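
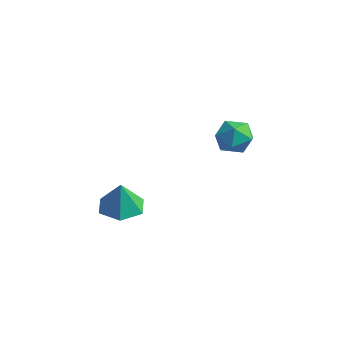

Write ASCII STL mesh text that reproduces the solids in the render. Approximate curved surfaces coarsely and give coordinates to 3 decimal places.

solid 
facet normal -0.450 0.550 0.703
outer loop
vertex -0.842 1.923 -1.454
vertex -0.752 1.285 -0.897
vertex -0.143 1.876 -0.97
endloop
endfacet
facet normal -0.100 0.966 0.239
outer loop
vertex -0.842 1.923 -1.454
vertex -0.143 1.876 -0.97
vertex -0.078 2.086 -1.793
endloop
endfacet
facet normal -0.361 0.836 -0.412
outer loop
vertex -0.842 1.923 -1.454
vertex -0.078 2.086 -1.793
vertex -0.647 1.626 -2.228
endloop
endfacet
facet normal -0.872 0.342 -0.351
outer loop
vertex -0.842 1.923 -1.454
vertex -0.647 1.626 -2.228
vertex -1.064 1.131 -1.675
endloop
endfacet
facet normal -0.926 0.165 0.339
outer loop
vertex -0.842 1.923 -1.454
vertex -1.064 1.131 -1.675
vertex -0.752 1.285 -0.897
endloop
endfacet
facet normal 0.587 0.772 0.243
outer loop
vertex -0.078 2.086 -1.793
vertex -0.143 1.876 -0.97
vertex 0.484 1.549 -1.445
endloop
endfacet
facet normal 0.022 0.100 0.995
outer loop
vertex -0.143 1.876 -0.97
vertex -0.752 1.285 -0.897
vertex 0.067 1.054 -0.892
endloop
endfacet
facet normal -0.750 -0.523 0.404
outer loop
vertex -0.752 1.285 -0.897
vertex -1.064 1.131 -1.675
vertex -0.502 0.594 -1.327
endloop
endfacet
facet normal -0.662 -0.237 -0.711
outer loop
vertex -1.064 1.131 -1.675
vertex -0.647 1.626 -2.228
vertex -0.437 0.804 -2.15
endloop
endfacet
facet normal 0.164 0.563 -0.810
outer loop
vertex -0.647 1.626 -2.228
vertex -0.078 2.086 -1.793
vertex 0.172 1.395 -2.223
endloop
endfacet
facet normal 0.872 -0.342 0.351
outer loop
vertex 0.262 0.757 -1.666
vertex 0.484 1.549 -1.445
vertex 0.067 1.054 -0.892
endloop
endfacet
facet normal 0.361 -0.836 0.412
outer loop
vertex 0.262 0.757 -1.666
vertex 0.067 1.054 -0.892
vertex -0.502 0.594 -1.327
endloop
endfacet
facet normal 0.100 -0.966 -0.239
outer loop
vertex 0.262 0.757 -1.666
vertex -0.502 0.594 -1.327
vertex -0.437 0.804 -2.15
endloop
endfacet
facet normal 0.450 -0.550 -0.703
outer loop
vertex 0.262 0.757 -1.666
vertex -0.437 0.804 -2.15
vertex 0.172 1.395 -2.223
endloop
endfacet
facet normal 0.926 -0.165 -0.339
outer loop
vertex 0.262 0.757 -1.666
vertex 0.172 1.395 -2.223
vertex 0.484 1.549 -1.445
endloop
endfacet
facet normal 0.662 0.237 0.711
outer loop
vertex 0.067 1.054 -0.892
vertex 0.484 1.549 -1.445
vertex -0.143 1.876 -0.97
endloop
endfacet
facet normal -0.164 -0.563 0.810
outer loop
vertex -0.502 0.594 -1.327
vertex 0.067 1.054 -0.892
vertex -0.752 1.285 -0.897
endloop
endfacet
facet normal -0.587 -0.772 -0.243
outer loop
vertex -0.437 0.804 -2.15
vertex -0.502 0.594 -1.327
vertex -1.064 1.131 -1.675
endloop
endfacet
facet normal -0.022 -0.100 -0.995
outer loop
vertex 0.172 1.395 -2.223
vertex -0.437 0.804 -2.15
vertex -0.647 1.626 -2.228
endloop
endfacet
facet normal 0.750 0.523 -0.404
outer loop
vertex 0.484 1.549 -1.445
vertex 0.172 1.395 -2.223
vertex -0.078 2.086 -1.793
endloop
endfacet
facet normal -0.168 0.136 -0.976
outer loop
vertex -0.446 -2.853 -4.161
vertex -1.293 -3.168 -4.059
vertex -1.124 -2.279 -3.964
endloop
endfacet
facet normal 0.642 0.591 0.488
outer loop
vertex -0.446 -2.853 -4.161
vertex -1.124 -2.279 -3.964
vertex -1.067 -3.352 -2.741
endloop
endfacet
facet normal -0.167 0.136 -0.977
outer loop
vertex -1.124 -2.279 -3.964
vertex -1.293 -3.168 -4.059
vertex -1.972 -2.594 -3.863
endloop
endfacet
facet normal -0.195 0.733 0.652
outer loop
vertex -1.124 -2.279 -3.964
vertex -1.972 -2.594 -3.863
vertex -1.067 -3.352 -2.741
endloop
endfacet
facet normal -0.168 0.135 -0.977
outer loop
vertex -1.972 -2.594 -3.863
vertex -1.293 -3.168 -4.059
vertex -2.141 -3.483 -3.957
endloop
endfacet
facet normal -0.751 0.074 0.656
outer loop
vertex -1.972 -2.594 -3.863
vertex -2.141 -3.483 -3.957
vertex -1.067 -3.352 -2.741
endloop
endfacet
facet normal -0.168 0.136 -0.976
outer loop
vertex -2.141 -3.483 -3.957
vertex -1.293 -3.168 -4.059
vertex -1.462 -4.057 -4.154
endloop
endfacet
facet normal -0.472 -0.729 0.496
outer loop
vertex -2.141 -3.483 -3.957
vertex -1.462 -4.057 -4.154
vertex -1.067 -3.352 -2.741
endloop
endfacet
facet normal -0.168 0.136 -0.976
outer loop
vertex -1.462 -4.057 -4.154
vertex -1.293 -3.168 -4.059
vertex -0.615 -3.742 -4.256
endloop
endfacet
facet normal 0.364 -0.870 0.333
outer loop
vertex -1.462 -4.057 -4.154
vertex -0.615 -3.742 -4.256
vertex -1.067 -3.352 -2.741
endloop
endfacet
facet normal -0.168 0.136 -0.976
outer loop
vertex -0.615 -3.742 -4.256
vertex -1.293 -3.168 -4.059
vertex -0.446 -2.853 -4.161
endloop
endfacet
facet normal 0.921 -0.210 0.329
outer loop
vertex -0.615 -3.742 -4.256
vertex -0.446 -2.853 -4.161
vertex -1.067 -3.352 -2.741
endloop
endfacet

endsolid


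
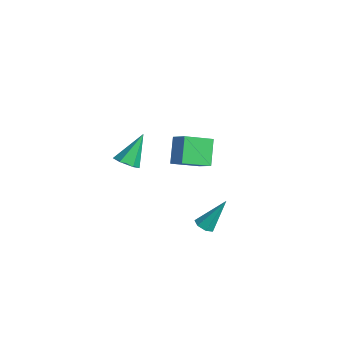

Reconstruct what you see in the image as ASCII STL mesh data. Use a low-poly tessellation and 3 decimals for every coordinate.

solid 
facet normal -0.533 0.326 0.781
outer loop
vertex 1.82 1.481 4.415
vertex 1.929 2.914 3.892
vertex 0.825 1.331 3.799
endloop
endfacet
facet normal -0.071 -0.937 0.342
outer loop
vertex 1.651 0.826 2.588
vertex 1.82 1.481 4.415
vertex 0.825 1.331 3.799
endloop
endfacet
facet normal -0.533 0.326 0.781
outer loop
vertex 0.825 1.331 3.799
vertex 1.929 2.914 3.892
vertex 0.934 2.765 3.275
endloop
endfacet
facet normal -0.843 -0.127 -0.522
outer loop
vertex 0.934 2.765 3.275
vertex 1.651 0.826 2.588
vertex 0.825 1.331 3.799
endloop
endfacet
facet normal 0.843 0.127 0.522
outer loop
vertex 1.82 1.481 4.415
vertex 2.755 2.409 2.681
vertex 1.929 2.914 3.892
endloop
endfacet
facet normal -0.072 -0.937 0.343
outer loop
vertex 2.646 0.975 3.205
vertex 1.82 1.481 4.415
vertex 1.651 0.826 2.588
endloop
endfacet
facet normal 0.843 0.127 0.523
outer loop
vertex 2.646 0.975 3.205
vertex 2.755 2.409 2.681
vertex 1.82 1.481 4.415
endloop
endfacet
facet normal 0.072 0.937 -0.342
outer loop
vertex 1.929 2.914 3.892
vertex 2.755 2.409 2.681
vertex 0.934 2.765 3.275
endloop
endfacet
facet normal -0.843 -0.127 -0.523
outer loop
vertex 1.76 2.259 2.065
vertex 1.651 0.826 2.588
vertex 0.934 2.765 3.275
endloop
endfacet
facet normal 0.071 0.937 -0.343
outer loop
vertex 0.934 2.765 3.275
vertex 2.755 2.409 2.681
vertex 1.76 2.259 2.065
endloop
endfacet
facet normal 0.533 -0.326 -0.781
outer loop
vertex 1.76 2.259 2.065
vertex 2.646 0.975 3.205
vertex 1.651 0.826 2.588
endloop
endfacet
facet normal 0.533 -0.326 -0.781
outer loop
vertex 2.755 2.409 2.681
vertex 2.646 0.975 3.205
vertex 1.76 2.259 2.065
endloop
endfacet
facet normal 0.225 -0.568 -0.792
outer loop
vertex -3.333 1.339 -1.11
vertex -3.707 0.784 -0.818
vertex -4.044 1.261 -1.256
endloop
endfacet
facet normal -0.040 0.950 -0.311
outer loop
vertex -3.333 1.339 -1.11
vertex -4.044 1.261 -1.256
vertex -4.153 1.916 0.758
endloop
endfacet
facet normal 0.223 -0.569 -0.791
outer loop
vertex -4.044 1.261 -1.256
vertex -3.707 0.784 -0.818
vertex -4.418 0.707 -0.963
endloop
endfacet
facet normal -0.858 0.473 -0.200
outer loop
vertex -4.044 1.261 -1.256
vertex -4.418 0.707 -0.963
vertex -4.153 1.916 0.758
endloop
endfacet
facet normal 0.223 -0.569 -0.791
outer loop
vertex -4.418 0.707 -0.963
vertex -3.707 0.784 -0.818
vertex -4.081 0.23 -0.525
endloop
endfacet
facet normal -0.886 -0.304 0.350
outer loop
vertex -4.418 0.707 -0.963
vertex -4.081 0.23 -0.525
vertex -4.153 1.916 0.758
endloop
endfacet
facet normal 0.223 -0.569 -0.791
outer loop
vertex -4.081 0.23 -0.525
vertex -3.707 0.784 -0.818
vertex -3.37 0.307 -0.38
endloop
endfacet
facet normal -0.096 -0.605 0.790
outer loop
vertex -4.081 0.23 -0.525
vertex -3.37 0.307 -0.38
vertex -4.153 1.916 0.758
endloop
endfacet
facet normal 0.225 -0.568 -0.792
outer loop
vertex -3.37 0.307 -0.38
vertex -3.707 0.784 -0.818
vertex -2.996 0.862 -0.672
endloop
endfacet
facet normal 0.722 -0.129 0.680
outer loop
vertex -3.37 0.307 -0.38
vertex -2.996 0.862 -0.672
vertex -4.153 1.916 0.758
endloop
endfacet
facet normal 0.225 -0.568 -0.792
outer loop
vertex -2.996 0.862 -0.672
vertex -3.707 0.784 -0.818
vertex -3.333 1.339 -1.11
endloop
endfacet
facet normal 0.750 0.648 0.129
outer loop
vertex -2.996 0.862 -0.672
vertex -3.333 1.339 -1.11
vertex -4.153 1.916 0.758
endloop
endfacet
facet normal -0.134 -0.523 -0.842
outer loop
vertex 0.895 3.418 -3.65
vertex 0.427 3.18 -3.428
vertex 0.471 3.66 -3.733
endloop
endfacet
facet normal 0.517 0.807 -0.286
outer loop
vertex 0.895 3.418 -3.65
vertex 0.471 3.66 -3.733
vertex 0.693 4.22 -1.752
endloop
endfacet
facet normal -0.135 -0.523 -0.842
outer loop
vertex 0.471 3.66 -3.733
vertex 0.427 3.18 -3.428
vertex 0.014 3.541 -3.586
endloop
endfacet
facet normal -0.313 0.923 -0.226
outer loop
vertex 0.471 3.66 -3.733
vertex 0.014 3.541 -3.586
vertex 0.693 4.22 -1.752
endloop
endfacet
facet normal -0.135 -0.523 -0.842
outer loop
vertex 0.014 3.541 -3.586
vertex 0.427 3.18 -3.428
vertex -0.132 3.15 -3.32
endloop
endfacet
facet normal -0.883 0.441 0.164
outer loop
vertex 0.014 3.541 -3.586
vertex -0.132 3.15 -3.32
vertex 0.693 4.22 -1.752
endloop
endfacet
facet normal -0.135 -0.522 -0.842
outer loop
vertex -0.132 3.15 -3.32
vertex 0.427 3.18 -3.428
vertex 0.142 2.782 -3.136
endloop
endfacet
facet normal -0.762 -0.273 0.587
outer loop
vertex -0.132 3.15 -3.32
vertex 0.142 2.782 -3.136
vertex 0.693 4.22 -1.752
endloop
endfacet
facet normal -0.133 -0.523 -0.842
outer loop
vertex 0.142 2.782 -3.136
vertex 0.427 3.18 -3.428
vertex 0.631 2.714 -3.171
endloop
endfacet
facet normal -0.043 -0.684 0.728
outer loop
vertex 0.142 2.782 -3.136
vertex 0.631 2.714 -3.171
vertex 0.693 4.22 -1.752
endloop
endfacet
facet normal -0.134 -0.523 -0.842
outer loop
vertex 0.631 2.714 -3.171
vertex 0.427 3.18 -3.428
vertex 0.966 2.997 -3.4
endloop
endfacet
facet normal 0.734 -0.481 0.479
outer loop
vertex 0.631 2.714 -3.171
vertex 0.966 2.997 -3.4
vertex 0.693 4.22 -1.752
endloop
endfacet
facet normal -0.134 -0.523 -0.842
outer loop
vertex 0.966 2.997 -3.4
vertex 0.427 3.18 -3.428
vertex 0.895 3.418 -3.65
endloop
endfacet
facet normal 0.983 0.182 0.028
outer loop
vertex 0.966 2.997 -3.4
vertex 0.895 3.418 -3.65
vertex 0.693 4.22 -1.752
endloop
endfacet

endsolid


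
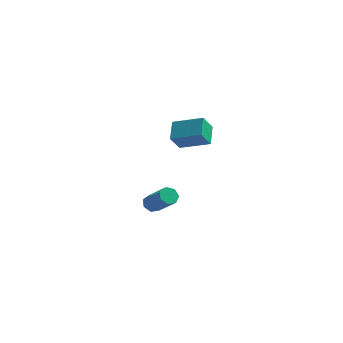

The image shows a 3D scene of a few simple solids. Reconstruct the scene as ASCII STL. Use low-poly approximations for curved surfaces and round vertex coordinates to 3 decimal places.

solid 
facet normal -0.623 0.398 -0.673
outer loop
vertex -3.342 0.049 -3.969
vertex -3.746 -0.301 -3.802
vertex -3.627 0.211 -3.609
endloop
endfacet
facet normal 0.519 0.854 0.026
outer loop
vertex -3.342 0.049 -3.969
vertex -3.627 0.211 -3.609
vertex -2.19 -0.689 -2.724
endloop
endfacet
facet normal 0.519 0.854 0.025
outer loop
vertex -2.19 -0.689 -2.724
vertex -3.627 0.211 -3.609
vertex -2.474 -0.527 -2.365
endloop
endfacet
facet normal 0.623 -0.400 0.673
outer loop
vertex -2.19 -0.689 -2.724
vertex -2.474 -0.527 -2.365
vertex -2.594 -1.039 -2.558
endloop
endfacet
facet normal -0.624 0.398 -0.673
outer loop
vertex -3.627 0.211 -3.609
vertex -3.746 -0.301 -3.802
vertex -4.001 -0.013 -3.395
endloop
endfacet
facet normal -0.134 0.793 0.595
outer loop
vertex -3.627 0.211 -3.609
vertex -4.001 -0.013 -3.395
vertex -2.474 -0.527 -2.365
endloop
endfacet
facet normal -0.134 0.793 0.595
outer loop
vertex -2.474 -0.527 -2.365
vertex -4.001 -0.013 -3.395
vertex -2.848 -0.751 -2.151
endloop
endfacet
facet normal 0.624 -0.399 0.672
outer loop
vertex -2.474 -0.527 -2.365
vertex -2.848 -0.751 -2.151
vertex -2.594 -1.039 -2.558
endloop
endfacet
facet normal -0.622 0.401 -0.673
outer loop
vertex -4.001 -0.013 -3.395
vertex -3.746 -0.301 -3.802
vertex -4.184 -0.453 -3.488
endloop
endfacet
facet normal -0.686 0.134 0.715
outer loop
vertex -4.001 -0.013 -3.395
vertex -4.184 -0.453 -3.488
vertex -2.848 -0.751 -2.151
endloop
endfacet
facet normal -0.686 0.135 0.715
outer loop
vertex -2.848 -0.751 -2.151
vertex -4.184 -0.453 -3.488
vertex -3.031 -1.192 -2.243
endloop
endfacet
facet normal 0.624 -0.399 0.672
outer loop
vertex -2.848 -0.751 -2.151
vertex -3.031 -1.192 -2.243
vertex -2.594 -1.039 -2.558
endloop
endfacet
facet normal -0.622 0.400 -0.674
outer loop
vertex -4.184 -0.453 -3.488
vertex -3.746 -0.301 -3.802
vertex -4.037 -0.779 -3.817
endloop
endfacet
facet normal -0.722 -0.625 0.297
outer loop
vertex -4.184 -0.453 -3.488
vertex -4.037 -0.779 -3.817
vertex -3.031 -1.192 -2.243
endloop
endfacet
facet normal -0.722 -0.625 0.297
outer loop
vertex -3.031 -1.192 -2.243
vertex -4.037 -0.779 -3.817
vertex -2.884 -1.518 -2.572
endloop
endfacet
facet normal 0.624 -0.397 0.673
outer loop
vertex -3.031 -1.192 -2.243
vertex -2.884 -1.518 -2.572
vertex -2.594 -1.039 -2.558
endloop
endfacet
facet normal -0.622 0.400 -0.673
outer loop
vertex -4.037 -0.779 -3.817
vertex -3.746 -0.301 -3.802
vertex -3.671 -0.745 -4.135
endloop
endfacet
facet normal -0.214 -0.914 -0.344
outer loop
vertex -4.037 -0.779 -3.817
vertex -3.671 -0.745 -4.135
vertex -2.884 -1.518 -2.572
endloop
endfacet
facet normal -0.214 -0.914 -0.345
outer loop
vertex -2.884 -1.518 -2.572
vertex -3.671 -0.745 -4.135
vertex -2.519 -1.483 -2.891
endloop
endfacet
facet normal 0.625 -0.398 0.671
outer loop
vertex -2.884 -1.518 -2.572
vertex -2.519 -1.483 -2.891
vertex -2.594 -1.039 -2.558
endloop
endfacet
facet normal -0.624 0.399 -0.672
outer loop
vertex -3.671 -0.745 -4.135
vertex -3.746 -0.301 -3.802
vertex -3.362 -0.376 -4.203
endloop
endfacet
facet normal 0.455 -0.515 -0.727
outer loop
vertex -3.671 -0.745 -4.135
vertex -3.362 -0.376 -4.203
vertex -2.519 -1.483 -2.891
endloop
endfacet
facet normal 0.456 -0.514 -0.727
outer loop
vertex -2.519 -1.483 -2.891
vertex -3.362 -0.376 -4.203
vertex -2.21 -1.114 -2.958
endloop
endfacet
facet normal 0.623 -0.399 0.673
outer loop
vertex -2.519 -1.483 -2.891
vertex -2.21 -1.114 -2.958
vertex -2.594 -1.039 -2.558
endloop
endfacet
facet normal -0.624 0.399 -0.672
outer loop
vertex -3.362 -0.376 -4.203
vertex -3.746 -0.301 -3.802
vertex -3.342 0.049 -3.969
endloop
endfacet
facet normal 0.781 0.272 -0.562
outer loop
vertex -3.362 -0.376 -4.203
vertex -3.342 0.049 -3.969
vertex -2.21 -1.114 -2.958
endloop
endfacet
facet normal 0.781 0.272 -0.562
outer loop
vertex -2.21 -1.114 -2.958
vertex -3.342 0.049 -3.969
vertex -2.19 -0.689 -2.724
endloop
endfacet
facet normal 0.623 -0.400 0.673
outer loop
vertex -2.21 -1.114 -2.958
vertex -2.19 -0.689 -2.724
vertex -2.594 -1.039 -2.558
endloop
endfacet
facet normal -0.946 -0.017 -0.322
outer loop
vertex -2.011 -2.313 3.522
vertex -1.722 -1.737 2.643
vertex -1.79 -3.331 2.927
endloop
endfacet
facet normal -0.266 -0.529 0.806
outer loop
vertex -0.238 -3.303 3.457
vertex -2.011 -2.313 3.522
vertex -1.79 -3.331 2.927
endloop
endfacet
facet normal -0.946 -0.017 -0.323
outer loop
vertex -1.79 -3.331 2.927
vertex -1.722 -1.737 2.643
vertex -1.5 -2.755 2.048
endloop
endfacet
facet normal 0.184 -0.849 -0.495
outer loop
vertex -1.5 -2.755 2.048
vertex -0.238 -3.303 3.457
vertex -1.79 -3.331 2.927
endloop
endfacet
facet normal -0.185 0.849 0.496
outer loop
vertex -2.011 -2.313 3.522
vertex -0.17 -1.709 3.173
vertex -1.722 -1.737 2.643
endloop
endfacet
facet normal -0.266 -0.529 0.806
outer loop
vertex -0.46 -2.285 4.052
vertex -2.011 -2.313 3.522
vertex -0.238 -3.303 3.457
endloop
endfacet
facet normal -0.185 0.849 0.495
outer loop
vertex -0.46 -2.285 4.052
vertex -0.17 -1.709 3.173
vertex -2.011 -2.313 3.522
endloop
endfacet
facet normal 0.266 0.529 -0.806
outer loop
vertex -1.722 -1.737 2.643
vertex -0.17 -1.709 3.173
vertex -1.5 -2.755 2.048
endloop
endfacet
facet normal 0.185 -0.849 -0.495
outer loop
vertex 0.051 -2.727 2.578
vertex -0.238 -3.303 3.457
vertex -1.5 -2.755 2.048
endloop
endfacet
facet normal 0.266 0.529 -0.806
outer loop
vertex -1.5 -2.755 2.048
vertex -0.17 -1.709 3.173
vertex 0.051 -2.727 2.578
endloop
endfacet
facet normal 0.946 0.018 0.323
outer loop
vertex 0.051 -2.727 2.578
vertex -0.46 -2.285 4.052
vertex -0.238 -3.303 3.457
endloop
endfacet
facet normal 0.946 0.017 0.323
outer loop
vertex -0.17 -1.709 3.173
vertex -0.46 -2.285 4.052
vertex 0.051 -2.727 2.578
endloop
endfacet

endsolid


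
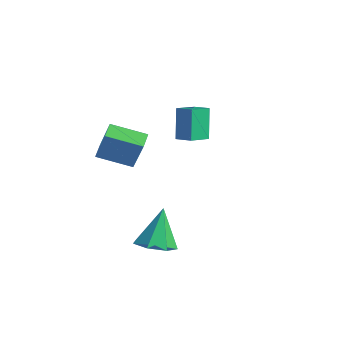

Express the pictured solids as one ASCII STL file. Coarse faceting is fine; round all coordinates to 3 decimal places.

solid 
facet normal 0.210 -0.404 -0.890
outer loop
vertex 4.393 -1.997 -1.751
vertex 3.416 -1.897 -2.027
vertex 4.182 -1.234 -2.147
endloop
endfacet
facet normal 0.781 0.444 0.440
outer loop
vertex 4.393 -1.997 -1.751
vertex 4.182 -1.234 -2.147
vertex 2.984 -1.063 -0.193
endloop
endfacet
facet normal 0.210 -0.404 -0.890
outer loop
vertex 4.182 -1.234 -2.147
vertex 3.416 -1.897 -2.027
vertex 3.395 -0.97 -2.453
endloop
endfacet
facet normal 0.285 0.954 0.091
outer loop
vertex 4.182 -1.234 -2.147
vertex 3.395 -0.97 -2.453
vertex 2.984 -1.063 -0.193
endloop
endfacet
facet normal 0.210 -0.404 -0.890
outer loop
vertex 3.395 -0.97 -2.453
vertex 3.416 -1.897 -2.027
vertex 2.623 -1.404 -2.438
endloop
endfacet
facet normal -0.490 0.870 -0.053
outer loop
vertex 3.395 -0.97 -2.453
vertex 2.623 -1.404 -2.438
vertex 2.984 -1.063 -0.193
endloop
endfacet
facet normal 0.210 -0.405 -0.890
outer loop
vertex 2.623 -1.404 -2.438
vertex 3.416 -1.897 -2.027
vertex 2.449 -2.209 -2.113
endloop
endfacet
facet normal -0.960 0.254 0.116
outer loop
vertex 2.623 -1.404 -2.438
vertex 2.449 -2.209 -2.113
vertex 2.984 -1.063 -0.193
endloop
endfacet
facet normal 0.210 -0.405 -0.890
outer loop
vertex 2.449 -2.209 -2.113
vertex 3.416 -1.897 -2.027
vertex 3.003 -2.779 -1.723
endloop
endfacet
facet normal -0.772 -0.428 0.471
outer loop
vertex 2.449 -2.209 -2.113
vertex 3.003 -2.779 -1.723
vertex 2.984 -1.063 -0.193
endloop
endfacet
facet normal 0.210 -0.405 -0.890
outer loop
vertex 3.003 -2.779 -1.723
vertex 3.416 -1.897 -2.027
vertex 3.869 -2.684 -1.562
endloop
endfacet
facet normal -0.066 -0.664 0.744
outer loop
vertex 3.003 -2.779 -1.723
vertex 3.869 -2.684 -1.562
vertex 2.984 -1.063 -0.193
endloop
endfacet
facet normal 0.210 -0.405 -0.890
outer loop
vertex 3.869 -2.684 -1.562
vertex 3.416 -1.897 -2.027
vertex 4.393 -1.997 -1.751
endloop
endfacet
facet normal 0.625 -0.276 0.730
outer loop
vertex 3.869 -2.684 -1.562
vertex 4.393 -1.997 -1.751
vertex 2.984 -1.063 -0.193
endloop
endfacet
facet normal -0.569 0.756 0.323
outer loop
vertex -0.199 -1.537 3.872
vertex 1.05 -0.37 3.343
vertex -1.129 -1.416 1.949
endloop
endfacet
facet normal -0.697 -0.653 0.296
outer loop
vertex -0.65 -2.05 1.677
vertex -0.199 -1.537 3.872
vertex -1.129 -1.416 1.949
endloop
endfacet
facet normal -0.570 0.756 0.323
outer loop
vertex -1.129 -1.416 1.949
vertex 1.05 -0.37 3.343
vertex 0.12 -0.248 1.419
endloop
endfacet
facet normal -0.435 0.057 -0.899
outer loop
vertex 0.12 -0.248 1.419
vertex -0.65 -2.05 1.677
vertex -1.129 -1.416 1.949
endloop
endfacet
facet normal 0.434 -0.057 0.899
outer loop
vertex -0.199 -1.537 3.872
vertex 1.529 -1.004 3.071
vertex 1.05 -0.37 3.343
endloop
endfacet
facet normal -0.698 -0.653 0.296
outer loop
vertex 0.28 -2.172 3.601
vertex -0.199 -1.537 3.872
vertex -0.65 -2.05 1.677
endloop
endfacet
facet normal 0.434 -0.056 0.899
outer loop
vertex 0.28 -2.172 3.601
vertex 1.529 -1.004 3.071
vertex -0.199 -1.537 3.872
endloop
endfacet
facet normal 0.697 0.653 -0.295
outer loop
vertex 1.05 -0.37 3.343
vertex 1.529 -1.004 3.071
vertex 0.12 -0.248 1.419
endloop
endfacet
facet normal -0.434 0.057 -0.899
outer loop
vertex 0.599 -0.883 1.148
vertex -0.65 -2.05 1.677
vertex 0.12 -0.248 1.419
endloop
endfacet
facet normal 0.697 0.653 -0.296
outer loop
vertex 0.12 -0.248 1.419
vertex 1.529 -1.004 3.071
vertex 0.599 -0.883 1.148
endloop
endfacet
facet normal 0.569 -0.756 -0.323
outer loop
vertex 0.599 -0.883 1.148
vertex 0.28 -2.172 3.601
vertex -0.65 -2.05 1.677
endloop
endfacet
facet normal 0.570 -0.756 -0.323
outer loop
vertex 1.529 -1.004 3.071
vertex 0.28 -2.172 3.601
vertex 0.599 -0.883 1.148
endloop
endfacet
facet normal -0.935 -0.198 -0.295
outer loop
vertex -1.651 3.415 2.134
vertex -1.762 4.591 1.696
vertex -1.035 2.879 0.542
endloop
endfacet
facet normal 0.088 -0.933 0.348
outer loop
vertex -0.138 3.069 0.824
vertex -1.651 3.415 2.134
vertex -1.035 2.879 0.542
endloop
endfacet
facet normal -0.935 -0.198 -0.295
outer loop
vertex -1.035 2.879 0.542
vertex -1.762 4.591 1.696
vertex -1.146 4.055 0.103
endloop
endfacet
facet normal 0.343 -0.300 -0.890
outer loop
vertex -1.146 4.055 0.103
vertex -0.138 3.069 0.824
vertex -1.035 2.879 0.542
endloop
endfacet
facet normal -0.343 0.299 0.890
outer loop
vertex -1.651 3.415 2.134
vertex -0.865 4.781 1.978
vertex -1.762 4.591 1.696
endloop
endfacet
facet normal 0.088 -0.933 0.348
outer loop
vertex -0.754 3.605 2.417
vertex -1.651 3.415 2.134
vertex -0.138 3.069 0.824
endloop
endfacet
facet normal -0.344 0.300 0.890
outer loop
vertex -0.754 3.605 2.417
vertex -0.865 4.781 1.978
vertex -1.651 3.415 2.134
endloop
endfacet
facet normal -0.088 0.933 -0.348
outer loop
vertex -1.762 4.591 1.696
vertex -0.865 4.781 1.978
vertex -1.146 4.055 0.103
endloop
endfacet
facet normal 0.344 -0.299 -0.890
outer loop
vertex -0.249 4.245 0.386
vertex -0.138 3.069 0.824
vertex -1.146 4.055 0.103
endloop
endfacet
facet normal -0.088 0.933 -0.348
outer loop
vertex -1.146 4.055 0.103
vertex -0.865 4.781 1.978
vertex -0.249 4.245 0.386
endloop
endfacet
facet normal 0.935 0.198 0.295
outer loop
vertex -0.249 4.245 0.386
vertex -0.754 3.605 2.417
vertex -0.138 3.069 0.824
endloop
endfacet
facet normal 0.935 0.198 0.295
outer loop
vertex -0.865 4.781 1.978
vertex -0.754 3.605 2.417
vertex -0.249 4.245 0.386
endloop
endfacet

endsolid


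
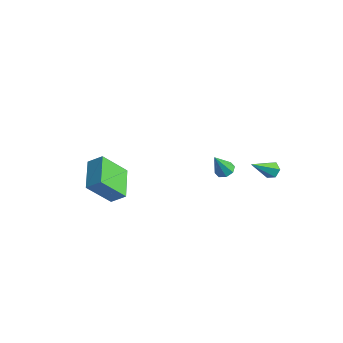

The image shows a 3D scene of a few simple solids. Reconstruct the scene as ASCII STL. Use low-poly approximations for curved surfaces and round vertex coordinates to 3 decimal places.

solid 
facet normal -0.701 -0.370 -0.610
outer loop
vertex -3.192 -4.505 -3.23
vertex -4.29 -3.052 -2.849
vertex -2.391 -3.498 -4.761
endloop
endfacet
facet normal 0.590 -0.781 -0.205
outer loop
vertex -1.69 -3.128 -4.151
vertex -3.192 -4.505 -3.23
vertex -2.391 -3.498 -4.761
endloop
endfacet
facet normal -0.701 -0.370 -0.610
outer loop
vertex -2.391 -3.498 -4.761
vertex -4.29 -3.052 -2.849
vertex -3.489 -2.046 -4.38
endloop
endfacet
facet normal 0.400 0.504 -0.766
outer loop
vertex -3.489 -2.046 -4.38
vertex -1.69 -3.128 -4.151
vertex -2.391 -3.498 -4.761
endloop
endfacet
facet normal -0.401 -0.503 0.766
outer loop
vertex -3.192 -4.505 -3.23
vertex -3.589 -2.682 -2.239
vertex -4.29 -3.052 -2.849
endloop
endfacet
facet normal 0.591 -0.781 -0.204
outer loop
vertex -2.491 -4.134 -2.62
vertex -3.192 -4.505 -3.23
vertex -1.69 -3.128 -4.151
endloop
endfacet
facet normal -0.400 -0.503 0.766
outer loop
vertex -2.491 -4.134 -2.62
vertex -3.589 -2.682 -2.239
vertex -3.192 -4.505 -3.23
endloop
endfacet
facet normal -0.590 0.781 0.204
outer loop
vertex -4.29 -3.052 -2.849
vertex -3.589 -2.682 -2.239
vertex -3.489 -2.046 -4.38
endloop
endfacet
facet normal 0.400 0.503 -0.766
outer loop
vertex -2.788 -1.675 -3.77
vertex -1.69 -3.128 -4.151
vertex -3.489 -2.046 -4.38
endloop
endfacet
facet normal -0.591 0.781 0.204
outer loop
vertex -3.489 -2.046 -4.38
vertex -3.589 -2.682 -2.239
vertex -2.788 -1.675 -3.77
endloop
endfacet
facet normal 0.701 0.370 0.610
outer loop
vertex -2.788 -1.675 -3.77
vertex -2.491 -4.134 -2.62
vertex -1.69 -3.128 -4.151
endloop
endfacet
facet normal 0.701 0.370 0.610
outer loop
vertex -3.589 -2.682 -2.239
vertex -2.491 -4.134 -2.62
vertex -2.788 -1.675 -3.77
endloop
endfacet
facet normal 0.241 0.353 -0.904
outer loop
vertex 3.267 -0.537 -0.572
vertex 2.899 -0.875 -0.802
vertex 2.886 -0.362 -0.605
endloop
endfacet
facet normal 0.240 0.657 0.714
outer loop
vertex 3.267 -0.537 -0.572
vertex 2.886 -0.362 -0.605
vertex 2.581 -1.345 0.402
endloop
endfacet
facet normal 0.239 0.353 -0.904
outer loop
vertex 2.886 -0.362 -0.605
vertex 2.899 -0.875 -0.802
vertex 2.512 -0.488 -0.753
endloop
endfacet
facet normal -0.454 0.702 0.548
outer loop
vertex 2.886 -0.362 -0.605
vertex 2.512 -0.488 -0.753
vertex 2.581 -1.345 0.402
endloop
endfacet
facet normal 0.238 0.353 -0.905
outer loop
vertex 2.512 -0.488 -0.753
vertex 2.899 -0.875 -0.802
vertex 2.365 -0.84 -0.929
endloop
endfacet
facet normal -0.931 0.263 0.251
outer loop
vertex 2.512 -0.488 -0.753
vertex 2.365 -0.84 -0.929
vertex 2.581 -1.345 0.402
endloop
endfacet
facet normal 0.238 0.353 -0.905
outer loop
vertex 2.365 -0.84 -0.929
vertex 2.899 -0.875 -0.802
vertex 2.531 -1.214 -1.031
endloop
endfacet
facet normal -0.915 -0.405 -0.005
outer loop
vertex 2.365 -0.84 -0.929
vertex 2.531 -1.214 -1.031
vertex 2.581 -1.345 0.402
endloop
endfacet
facet normal 0.240 0.351 -0.905
outer loop
vertex 2.531 -1.214 -1.031
vertex 2.899 -0.875 -0.802
vertex 2.912 -1.389 -0.998
endloop
endfacet
facet normal -0.411 -0.909 -0.069
outer loop
vertex 2.531 -1.214 -1.031
vertex 2.912 -1.389 -0.998
vertex 2.581 -1.345 0.402
endloop
endfacet
facet normal 0.240 0.351 -0.905
outer loop
vertex 2.912 -1.389 -0.998
vertex 2.899 -0.875 -0.802
vertex 3.286 -1.263 -0.85
endloop
endfacet
facet normal 0.283 -0.954 0.097
outer loop
vertex 2.912 -1.389 -0.998
vertex 3.286 -1.263 -0.85
vertex 2.581 -1.345 0.402
endloop
endfacet
facet normal 0.241 0.352 -0.905
outer loop
vertex 3.286 -1.263 -0.85
vertex 2.899 -0.875 -0.802
vertex 3.433 -0.911 -0.674
endloop
endfacet
facet normal 0.761 -0.515 0.395
outer loop
vertex 3.286 -1.263 -0.85
vertex 3.433 -0.911 -0.674
vertex 2.581 -1.345 0.402
endloop
endfacet
facet normal 0.241 0.353 -0.904
outer loop
vertex 3.433 -0.911 -0.674
vertex 2.899 -0.875 -0.802
vertex 3.267 -0.537 -0.572
endloop
endfacet
facet normal 0.744 0.153 0.651
outer loop
vertex 3.433 -0.911 -0.674
vertex 3.267 -0.537 -0.572
vertex 2.581 -1.345 0.402
endloop
endfacet
facet normal 0.194 0.700 -0.688
outer loop
vertex 4.276 2.027 -2.244
vertex 3.825 1.921 -2.479
vertex 3.845 2.282 -2.106
endloop
endfacet
facet normal 0.464 0.342 0.817
outer loop
vertex 4.276 2.027 -2.244
vertex 3.845 2.282 -2.106
vertex 3.455 0.599 -1.181
endloop
endfacet
facet normal 0.196 0.699 -0.687
outer loop
vertex 3.845 2.282 -2.106
vertex 3.825 1.921 -2.479
vertex 3.393 2.177 -2.342
endloop
endfacet
facet normal -0.489 0.504 0.712
outer loop
vertex 3.845 2.282 -2.106
vertex 3.393 2.177 -2.342
vertex 3.455 0.599 -1.181
endloop
endfacet
facet normal 0.196 0.699 -0.688
outer loop
vertex 3.393 2.177 -2.342
vertex 3.825 1.921 -2.479
vertex 3.374 1.815 -2.715
endloop
endfacet
facet normal -0.999 -0.001 0.052
outer loop
vertex 3.393 2.177 -2.342
vertex 3.374 1.815 -2.715
vertex 3.455 0.599 -1.181
endloop
endfacet
facet normal 0.195 0.701 -0.687
outer loop
vertex 3.374 1.815 -2.715
vertex 3.825 1.921 -2.479
vertex 3.805 1.56 -2.853
endloop
endfacet
facet normal -0.554 -0.666 -0.499
outer loop
vertex 3.374 1.815 -2.715
vertex 3.805 1.56 -2.853
vertex 3.455 0.599 -1.181
endloop
endfacet
facet normal 0.196 0.700 -0.686
outer loop
vertex 3.805 1.56 -2.853
vertex 3.825 1.921 -2.479
vertex 4.256 1.665 -2.617
endloop
endfacet
facet normal 0.399 -0.829 -0.393
outer loop
vertex 3.805 1.56 -2.853
vertex 4.256 1.665 -2.617
vertex 3.455 0.599 -1.181
endloop
endfacet
facet normal 0.195 0.699 -0.688
outer loop
vertex 4.256 1.665 -2.617
vertex 3.825 1.921 -2.479
vertex 4.276 2.027 -2.244
endloop
endfacet
facet normal 0.908 -0.324 0.266
outer loop
vertex 4.256 1.665 -2.617
vertex 4.276 2.027 -2.244
vertex 3.455 0.599 -1.181
endloop
endfacet

endsolid


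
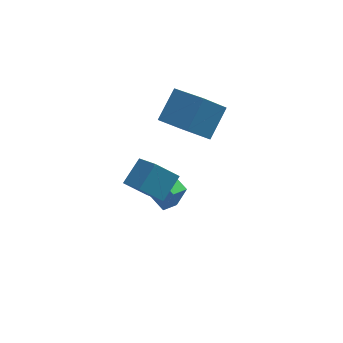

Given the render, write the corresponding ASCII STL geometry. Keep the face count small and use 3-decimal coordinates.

solid 
facet normal -0.587 0.757 -0.287
outer loop
vertex -2.729 3.68 -0.183
vertex -1.86 4.804 1.002
vertex -1.629 4.082 -1.373
endloop
endfacet
facet normal -0.470 -0.608 -0.640
outer loop
vertex -0.46 2.576 -0.802
vertex -2.729 3.68 -0.183
vertex -1.629 4.082 -1.373
endloop
endfacet
facet normal -0.587 0.757 -0.287
outer loop
vertex -1.629 4.082 -1.373
vertex -1.86 4.804 1.002
vertex -0.759 5.206 -0.188
endloop
endfacet
facet normal 0.659 0.241 -0.713
outer loop
vertex -0.759 5.206 -0.188
vertex -0.46 2.576 -0.802
vertex -1.629 4.082 -1.373
endloop
endfacet
facet normal -0.659 -0.241 0.712
outer loop
vertex -2.729 3.68 -0.183
vertex -0.691 3.298 1.573
vertex -1.86 4.804 1.002
endloop
endfacet
facet normal -0.470 -0.607 -0.640
outer loop
vertex -1.561 2.174 0.388
vertex -2.729 3.68 -0.183
vertex -0.46 2.576 -0.802
endloop
endfacet
facet normal -0.659 -0.241 0.712
outer loop
vertex -1.561 2.174 0.388
vertex -0.691 3.298 1.573
vertex -2.729 3.68 -0.183
endloop
endfacet
facet normal 0.470 0.608 0.640
outer loop
vertex -1.86 4.804 1.002
vertex -0.691 3.298 1.573
vertex -0.759 5.206 -0.188
endloop
endfacet
facet normal 0.659 0.241 -0.712
outer loop
vertex 0.409 3.7 0.383
vertex -0.46 2.576 -0.802
vertex -0.759 5.206 -0.188
endloop
endfacet
facet normal 0.470 0.608 0.640
outer loop
vertex -0.759 5.206 -0.188
vertex -0.691 3.298 1.573
vertex 0.409 3.7 0.383
endloop
endfacet
facet normal 0.587 -0.757 0.287
outer loop
vertex 0.409 3.7 0.383
vertex -1.561 2.174 0.388
vertex -0.46 2.576 -0.802
endloop
endfacet
facet normal 0.587 -0.757 0.287
outer loop
vertex -0.691 3.298 1.573
vertex -1.561 2.174 0.388
vertex 0.409 3.7 0.383
endloop
endfacet
facet normal -0.805 -0.558 0.201
outer loop
vertex -2.305 1.035 -3.211
vertex -2.9 2.006 -2.902
vertex -2.748 1.191 -4.551
endloop
endfacet
facet normal 0.504 -0.823 -0.263
outer loop
vertex -2.08 1.654 -4.718
vertex -2.305 1.035 -3.211
vertex -2.748 1.191 -4.551
endloop
endfacet
facet normal -0.805 -0.558 0.201
outer loop
vertex -2.748 1.191 -4.551
vertex -2.9 2.006 -2.902
vertex -3.343 2.162 -4.242
endloop
endfacet
facet normal -0.312 0.109 -0.944
outer loop
vertex -3.343 2.162 -4.242
vertex -2.08 1.654 -4.718
vertex -2.748 1.191 -4.551
endloop
endfacet
facet normal 0.312 -0.109 0.944
outer loop
vertex -2.305 1.035 -3.211
vertex -2.232 2.469 -3.069
vertex -2.9 2.006 -2.902
endloop
endfacet
facet normal 0.504 -0.823 -0.263
outer loop
vertex -1.637 1.498 -3.378
vertex -2.305 1.035 -3.211
vertex -2.08 1.654 -4.718
endloop
endfacet
facet normal 0.312 -0.109 0.944
outer loop
vertex -1.637 1.498 -3.378
vertex -2.232 2.469 -3.069
vertex -2.305 1.035 -3.211
endloop
endfacet
facet normal -0.504 0.823 0.263
outer loop
vertex -2.9 2.006 -2.902
vertex -2.232 2.469 -3.069
vertex -3.343 2.162 -4.242
endloop
endfacet
facet normal -0.312 0.109 -0.944
outer loop
vertex -2.675 2.625 -4.409
vertex -2.08 1.654 -4.718
vertex -3.343 2.162 -4.242
endloop
endfacet
facet normal -0.504 0.823 0.263
outer loop
vertex -3.343 2.162 -4.242
vertex -2.232 2.469 -3.069
vertex -2.675 2.625 -4.409
endloop
endfacet
facet normal 0.805 0.558 -0.201
outer loop
vertex -2.675 2.625 -4.409
vertex -1.637 1.498 -3.378
vertex -2.08 1.654 -4.718
endloop
endfacet
facet normal 0.805 0.558 -0.201
outer loop
vertex -2.232 2.469 -3.069
vertex -1.637 1.498 -3.378
vertex -2.675 2.625 -4.409
endloop
endfacet
facet normal -0.766 0.108 0.634
outer loop
vertex -3.304 -1.291 1.611
vertex -3.887 0.079 0.672
vertex -4.092 -2.175 0.81
endloop
endfacet
facet normal 0.331 -0.778 0.534
outer loop
vertex -3.073 -2.319 -0.032
vertex -3.304 -1.291 1.611
vertex -4.092 -2.175 0.81
endloop
endfacet
facet normal -0.766 0.108 0.634
outer loop
vertex -4.092 -2.175 0.81
vertex -3.887 0.079 0.672
vertex -4.675 -0.805 -0.129
endloop
endfacet
facet normal -0.551 -0.619 -0.561
outer loop
vertex -4.675 -0.805 -0.129
vertex -3.073 -2.319 -0.032
vertex -4.092 -2.175 0.81
endloop
endfacet
facet normal 0.551 0.619 0.561
outer loop
vertex -3.304 -1.291 1.611
vertex -2.868 -0.065 -0.17
vertex -3.887 0.079 0.672
endloop
endfacet
facet normal 0.331 -0.778 0.534
outer loop
vertex -2.285 -1.435 0.769
vertex -3.304 -1.291 1.611
vertex -3.073 -2.319 -0.032
endloop
endfacet
facet normal 0.551 0.619 0.561
outer loop
vertex -2.285 -1.435 0.769
vertex -2.868 -0.065 -0.17
vertex -3.304 -1.291 1.611
endloop
endfacet
facet normal -0.331 0.778 -0.534
outer loop
vertex -3.887 0.079 0.672
vertex -2.868 -0.065 -0.17
vertex -4.675 -0.805 -0.129
endloop
endfacet
facet normal -0.551 -0.619 -0.561
outer loop
vertex -3.656 -0.949 -0.971
vertex -3.073 -2.319 -0.032
vertex -4.675 -0.805 -0.129
endloop
endfacet
facet normal -0.331 0.778 -0.534
outer loop
vertex -4.675 -0.805 -0.129
vertex -2.868 -0.065 -0.17
vertex -3.656 -0.949 -0.971
endloop
endfacet
facet normal 0.766 -0.108 -0.634
outer loop
vertex -3.656 -0.949 -0.971
vertex -2.285 -1.435 0.769
vertex -3.073 -2.319 -0.032
endloop
endfacet
facet normal 0.766 -0.108 -0.634
outer loop
vertex -2.868 -0.065 -0.17
vertex -2.285 -1.435 0.769
vertex -3.656 -0.949 -0.971
endloop
endfacet

endsolid


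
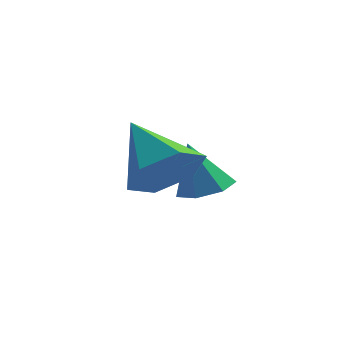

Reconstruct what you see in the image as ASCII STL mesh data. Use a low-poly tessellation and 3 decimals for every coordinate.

solid 
facet normal 0.287 0.047 -0.957
outer loop
vertex 1.423 -0.52 -0.161
vertex 0.868 -0.037 -0.304
vertex 1.571 0.109 -0.086
endloop
endfacet
facet normal 0.722 -0.247 0.646
outer loop
vertex 1.423 -0.52 -0.161
vertex 1.571 0.109 -0.086
vertex 0.452 -0.103 1.084
endloop
endfacet
facet normal 0.287 0.047 -0.957
outer loop
vertex 1.571 0.109 -0.086
vertex 0.868 -0.037 -0.304
vertex 1.189 0.629 -0.175
endloop
endfacet
facet normal 0.566 0.525 0.636
outer loop
vertex 1.571 0.109 -0.086
vertex 1.189 0.629 -0.175
vertex 0.452 -0.103 1.084
endloop
endfacet
facet normal 0.287 0.047 -0.957
outer loop
vertex 1.189 0.629 -0.175
vertex 0.868 -0.037 -0.304
vertex 0.566 0.647 -0.361
endloop
endfacet
facet normal -0.109 0.886 0.451
outer loop
vertex 1.189 0.629 -0.175
vertex 0.566 0.647 -0.361
vertex 0.452 -0.103 1.084
endloop
endfacet
facet normal 0.287 0.047 -0.957
outer loop
vertex 0.566 0.647 -0.361
vertex 0.868 -0.037 -0.304
vertex 0.17 0.151 -0.504
endloop
endfacet
facet normal -0.792 0.565 0.231
outer loop
vertex 0.566 0.647 -0.361
vertex 0.17 0.151 -0.504
vertex 0.452 -0.103 1.084
endloop
endfacet
facet normal 0.287 0.046 -0.957
outer loop
vertex 0.17 0.151 -0.504
vertex 0.868 -0.037 -0.304
vertex 0.3 -0.487 -0.496
endloop
endfacet
facet normal -0.970 -0.196 0.141
outer loop
vertex 0.17 0.151 -0.504
vertex 0.3 -0.487 -0.496
vertex 0.452 -0.103 1.084
endloop
endfacet
facet normal 0.287 0.046 -0.957
outer loop
vertex 0.3 -0.487 -0.496
vertex 0.868 -0.037 -0.304
vertex 0.857 -0.786 -0.343
endloop
endfacet
facet normal -0.510 -0.823 0.249
outer loop
vertex 0.3 -0.487 -0.496
vertex 0.857 -0.786 -0.343
vertex 0.452 -0.103 1.084
endloop
endfacet
facet normal 0.286 0.046 -0.957
outer loop
vertex 0.857 -0.786 -0.343
vertex 0.868 -0.037 -0.304
vertex 1.423 -0.52 -0.161
endloop
endfacet
facet normal 0.245 -0.846 0.474
outer loop
vertex 0.857 -0.786 -0.343
vertex 1.423 -0.52 -0.161
vertex 0.452 -0.103 1.084
endloop
endfacet
facet normal 0.628 -0.533 -0.567
outer loop
vertex 1.05 -2.668 1.84
vertex 0.641 -2.283 1.025
vertex 1.411 -1.831 1.453
endloop
endfacet
facet normal 0.360 0.259 0.896
outer loop
vertex 1.05 -2.668 1.84
vertex 1.411 -1.831 1.453
vertex -0.521 -1.297 2.075
endloop
endfacet
facet normal 0.628 -0.533 -0.567
outer loop
vertex 1.411 -1.831 1.453
vertex 0.641 -2.283 1.025
vertex 1.001 -1.447 0.638
endloop
endfacet
facet normal 0.334 0.906 0.259
outer loop
vertex 1.411 -1.831 1.453
vertex 1.001 -1.447 0.638
vertex -0.521 -1.297 2.075
endloop
endfacet
facet normal 0.628 -0.533 -0.567
outer loop
vertex 1.001 -1.447 0.638
vertex 0.641 -2.283 1.025
vertex 0.231 -1.898 0.21
endloop
endfacet
facet normal -0.289 0.871 -0.397
outer loop
vertex 1.001 -1.447 0.638
vertex 0.231 -1.898 0.21
vertex -0.521 -1.297 2.075
endloop
endfacet
facet normal 0.627 -0.534 -0.568
outer loop
vertex 0.231 -1.898 0.21
vertex 0.641 -2.283 1.025
vertex -0.13 -2.735 0.598
endloop
endfacet
facet normal -0.888 0.189 -0.419
outer loop
vertex 0.231 -1.898 0.21
vertex -0.13 -2.735 0.598
vertex -0.521 -1.297 2.075
endloop
endfacet
facet normal 0.627 -0.534 -0.568
outer loop
vertex -0.13 -2.735 0.598
vertex 0.641 -2.283 1.025
vertex 0.28 -3.12 1.413
endloop
endfacet
facet normal -0.862 -0.458 0.217
outer loop
vertex -0.13 -2.735 0.598
vertex 0.28 -3.12 1.413
vertex -0.521 -1.297 2.075
endloop
endfacet
facet normal 0.628 -0.534 -0.567
outer loop
vertex 0.28 -3.12 1.413
vertex 0.641 -2.283 1.025
vertex 1.05 -2.668 1.84
endloop
endfacet
facet normal -0.237 -0.422 0.875
outer loop
vertex 0.28 -3.12 1.413
vertex 1.05 -2.668 1.84
vertex -0.521 -1.297 2.075
endloop
endfacet

endsolid


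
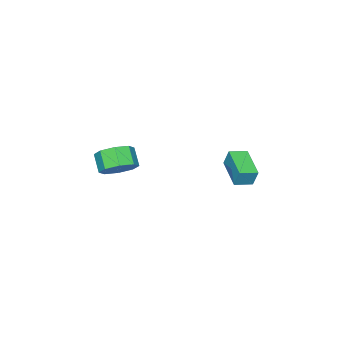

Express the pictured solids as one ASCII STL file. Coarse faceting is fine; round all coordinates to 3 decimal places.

solid 
facet normal 0.387 0.612 -0.690
outer loop
vertex 1.875 -2.323 0.688
vertex 1.326 -2.862 -0.098
vertex 1.111 -1.997 0.548
endloop
endfacet
facet normal 0.165 0.690 0.704
outer loop
vertex 1.875 -2.323 0.688
vertex 1.111 -1.997 0.548
vertex 1.383 -3.099 1.564
endloop
endfacet
facet normal 0.165 0.690 0.705
outer loop
vertex 1.383 -3.099 1.564
vertex 1.111 -1.997 0.548
vertex 0.62 -2.774 1.424
endloop
endfacet
facet normal -0.387 -0.612 0.690
outer loop
vertex 1.383 -3.099 1.564
vertex 0.62 -2.774 1.424
vertex 0.834 -3.638 0.778
endloop
endfacet
facet normal 0.388 0.611 -0.690
outer loop
vertex 1.111 -1.997 0.548
vertex 1.326 -2.862 -0.098
vertex 0.473 -2.178 0.029
endloop
endfacet
facet normal -0.525 0.761 0.381
outer loop
vertex 1.111 -1.997 0.548
vertex 0.473 -2.178 0.029
vertex 0.62 -2.774 1.424
endloop
endfacet
facet normal -0.525 0.761 0.381
outer loop
vertex 0.62 -2.774 1.424
vertex 0.473 -2.178 0.029
vertex -0.018 -2.955 0.905
endloop
endfacet
facet normal -0.388 -0.612 0.690
outer loop
vertex 0.62 -2.774 1.424
vertex -0.018 -2.955 0.905
vertex 0.834 -3.638 0.778
endloop
endfacet
facet normal 0.387 0.611 -0.690
outer loop
vertex 0.473 -2.178 0.029
vertex 1.326 -2.862 -0.098
vertex 0.335 -2.76 -0.564
endloop
endfacet
facet normal -0.908 0.385 -0.167
outer loop
vertex 0.473 -2.178 0.029
vertex 0.335 -2.76 -0.564
vertex -0.018 -2.955 0.905
endloop
endfacet
facet normal -0.907 0.387 -0.167
outer loop
vertex -0.018 -2.955 0.905
vertex 0.335 -2.76 -0.564
vertex -0.157 -3.536 0.312
endloop
endfacet
facet normal -0.387 -0.612 0.690
outer loop
vertex -0.018 -2.955 0.905
vertex -0.157 -3.536 0.312
vertex 0.834 -3.638 0.778
endloop
endfacet
facet normal 0.387 0.612 -0.690
outer loop
vertex 0.335 -2.76 -0.564
vertex 1.326 -2.862 -0.098
vertex 0.777 -3.401 -0.884
endloop
endfacet
facet normal -0.758 -0.215 -0.616
outer loop
vertex 0.335 -2.76 -0.564
vertex 0.777 -3.401 -0.884
vertex -0.157 -3.536 0.312
endloop
endfacet
facet normal -0.758 -0.215 -0.616
outer loop
vertex -0.157 -3.536 0.312
vertex 0.777 -3.401 -0.884
vertex 0.285 -4.177 -0.008
endloop
endfacet
facet normal -0.387 -0.612 0.690
outer loop
vertex -0.157 -3.536 0.312
vertex 0.285 -4.177 -0.008
vertex 0.834 -3.638 0.778
endloop
endfacet
facet normal 0.387 0.612 -0.690
outer loop
vertex 0.777 -3.401 -0.884
vertex 1.326 -2.862 -0.098
vertex 1.54 -3.726 -0.744
endloop
endfacet
facet normal -0.165 -0.691 -0.704
outer loop
vertex 0.777 -3.401 -0.884
vertex 1.54 -3.726 -0.744
vertex 0.285 -4.177 -0.008
endloop
endfacet
facet normal -0.165 -0.690 -0.705
outer loop
vertex 0.285 -4.177 -0.008
vertex 1.54 -3.726 -0.744
vertex 1.049 -4.503 0.132
endloop
endfacet
facet normal -0.387 -0.612 0.690
outer loop
vertex 0.285 -4.177 -0.008
vertex 1.049 -4.503 0.132
vertex 0.834 -3.638 0.778
endloop
endfacet
facet normal 0.388 0.612 -0.690
outer loop
vertex 1.54 -3.726 -0.744
vertex 1.326 -2.862 -0.098
vertex 2.178 -3.545 -0.225
endloop
endfacet
facet normal 0.525 -0.761 -0.381
outer loop
vertex 1.54 -3.726 -0.744
vertex 2.178 -3.545 -0.225
vertex 1.049 -4.503 0.132
endloop
endfacet
facet normal 0.525 -0.761 -0.381
outer loop
vertex 1.049 -4.503 0.132
vertex 2.178 -3.545 -0.225
vertex 1.687 -4.322 0.651
endloop
endfacet
facet normal -0.388 -0.611 0.690
outer loop
vertex 1.049 -4.503 0.132
vertex 1.687 -4.322 0.651
vertex 0.834 -3.638 0.778
endloop
endfacet
facet normal 0.387 0.612 -0.690
outer loop
vertex 2.178 -3.545 -0.225
vertex 1.326 -2.862 -0.098
vertex 2.317 -2.964 0.368
endloop
endfacet
facet normal 0.907 -0.386 0.166
outer loop
vertex 2.178 -3.545 -0.225
vertex 2.317 -2.964 0.368
vertex 1.687 -4.322 0.651
endloop
endfacet
facet normal 0.907 -0.386 0.168
outer loop
vertex 1.687 -4.322 0.651
vertex 2.317 -2.964 0.368
vertex 1.825 -3.74 1.244
endloop
endfacet
facet normal -0.387 -0.611 0.690
outer loop
vertex 1.687 -4.322 0.651
vertex 1.825 -3.74 1.244
vertex 0.834 -3.638 0.778
endloop
endfacet
facet normal 0.387 0.612 -0.690
outer loop
vertex 2.317 -2.964 0.368
vertex 1.326 -2.862 -0.098
vertex 1.875 -2.323 0.688
endloop
endfacet
facet normal 0.758 0.215 0.616
outer loop
vertex 2.317 -2.964 0.368
vertex 1.875 -2.323 0.688
vertex 1.825 -3.74 1.244
endloop
endfacet
facet normal 0.758 0.215 0.616
outer loop
vertex 1.825 -3.74 1.244
vertex 1.875 -2.323 0.688
vertex 1.383 -3.099 1.564
endloop
endfacet
facet normal -0.387 -0.612 0.690
outer loop
vertex 1.825 -3.74 1.244
vertex 1.383 -3.099 1.564
vertex 0.834 -3.638 0.778
endloop
endfacet
facet normal -0.841 0.514 -0.168
outer loop
vertex -2.464 2.809 1.8
vertex -1.42 4.345 1.274
vertex -2.471 2.46 0.767
endloop
endfacet
facet normal -0.541 -0.795 0.272
outer loop
vertex -1.58 1.915 0.946
vertex -2.464 2.809 1.8
vertex -2.471 2.46 0.767
endloop
endfacet
facet normal -0.841 0.514 -0.168
outer loop
vertex -2.471 2.46 0.767
vertex -1.42 4.345 1.274
vertex -1.427 3.996 0.242
endloop
endfacet
facet normal -0.005 -0.320 -0.947
outer loop
vertex -1.427 3.996 0.242
vertex -1.58 1.915 0.946
vertex -2.471 2.46 0.767
endloop
endfacet
facet normal 0.006 0.320 0.947
outer loop
vertex -2.464 2.809 1.8
vertex -0.529 3.8 1.453
vertex -1.42 4.345 1.274
endloop
endfacet
facet normal -0.541 -0.796 0.273
outer loop
vertex -1.573 2.264 1.978
vertex -2.464 2.809 1.8
vertex -1.58 1.915 0.946
endloop
endfacet
facet normal 0.006 0.320 0.948
outer loop
vertex -1.573 2.264 1.978
vertex -0.529 3.8 1.453
vertex -2.464 2.809 1.8
endloop
endfacet
facet normal 0.541 0.795 -0.273
outer loop
vertex -1.42 4.345 1.274
vertex -0.529 3.8 1.453
vertex -1.427 3.996 0.242
endloop
endfacet
facet normal -0.006 -0.320 -0.947
outer loop
vertex -0.536 3.451 0.42
vertex -1.58 1.915 0.946
vertex -1.427 3.996 0.242
endloop
endfacet
facet normal 0.541 0.796 -0.272
outer loop
vertex -1.427 3.996 0.242
vertex -0.529 3.8 1.453
vertex -0.536 3.451 0.42
endloop
endfacet
facet normal 0.841 -0.514 0.168
outer loop
vertex -0.536 3.451 0.42
vertex -1.573 2.264 1.978
vertex -1.58 1.915 0.946
endloop
endfacet
facet normal 0.841 -0.514 0.168
outer loop
vertex -0.529 3.8 1.453
vertex -1.573 2.264 1.978
vertex -0.536 3.451 0.42
endloop
endfacet

endsolid


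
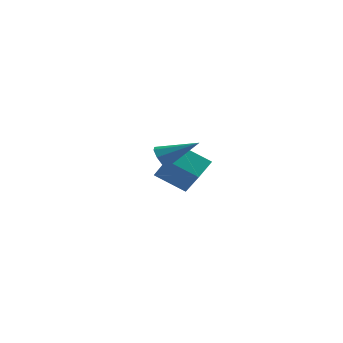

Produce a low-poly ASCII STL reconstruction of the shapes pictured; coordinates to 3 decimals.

solid 
facet normal -0.846 -0.105 0.523
outer loop
vertex 1.338 3.583 -0.736
vertex 0.358 4.782 -2.08
vertex 1.082 2.714 -1.325
endloop
endfacet
facet normal 0.477 -0.585 0.656
outer loop
vertex 2.402 2.878 -2.14
vertex 1.338 3.583 -0.736
vertex 1.082 2.714 -1.325
endloop
endfacet
facet normal -0.846 -0.106 0.522
outer loop
vertex 1.082 2.714 -1.325
vertex 0.358 4.782 -2.08
vertex 0.103 3.913 -2.669
endloop
endfacet
facet normal -0.237 -0.804 -0.545
outer loop
vertex 0.103 3.913 -2.669
vertex 2.402 2.878 -2.14
vertex 1.082 2.714 -1.325
endloop
endfacet
facet normal 0.237 0.804 0.545
outer loop
vertex 1.338 3.583 -0.736
vertex 1.678 4.946 -2.895
vertex 0.358 4.782 -2.08
endloop
endfacet
facet normal 0.478 -0.585 0.656
outer loop
vertex 2.657 3.747 -1.551
vertex 1.338 3.583 -0.736
vertex 2.402 2.878 -2.14
endloop
endfacet
facet normal 0.237 0.804 0.545
outer loop
vertex 2.657 3.747 -1.551
vertex 1.678 4.946 -2.895
vertex 1.338 3.583 -0.736
endloop
endfacet
facet normal -0.478 0.585 -0.656
outer loop
vertex 0.358 4.782 -2.08
vertex 1.678 4.946 -2.895
vertex 0.103 3.913 -2.669
endloop
endfacet
facet normal -0.237 -0.804 -0.545
outer loop
vertex 1.422 4.077 -3.484
vertex 2.402 2.878 -2.14
vertex 0.103 3.913 -2.669
endloop
endfacet
facet normal -0.478 0.585 -0.655
outer loop
vertex 0.103 3.913 -2.669
vertex 1.678 4.946 -2.895
vertex 1.422 4.077 -3.484
endloop
endfacet
facet normal 0.846 0.106 -0.522
outer loop
vertex 1.422 4.077 -3.484
vertex 2.657 3.747 -1.551
vertex 2.402 2.878 -2.14
endloop
endfacet
facet normal 0.846 0.105 -0.523
outer loop
vertex 1.678 4.946 -2.895
vertex 2.657 3.747 -1.551
vertex 1.422 4.077 -3.484
endloop
endfacet
facet normal -0.845 -0.243 -0.476
outer loop
vertex 2.568 -1.229 -0.221
vertex 2.273 -1.1 0.237
vertex 2.446 -0.818 -0.214
endloop
endfacet
facet normal 0.685 0.215 -0.696
outer loop
vertex 2.568 -1.229 -0.221
vertex 2.446 -0.818 -0.214
vertex 3.667 -0.7 1.023
endloop
endfacet
facet normal -0.845 -0.244 -0.477
outer loop
vertex 2.446 -0.818 -0.214
vertex 2.273 -1.1 0.237
vertex 2.222 -0.572 0.057
endloop
endfacet
facet normal 0.367 0.819 -0.440
outer loop
vertex 2.446 -0.818 -0.214
vertex 2.222 -0.572 0.057
vertex 3.667 -0.7 1.023
endloop
endfacet
facet normal -0.845 -0.244 -0.476
outer loop
vertex 2.222 -0.572 0.057
vertex 2.273 -1.1 0.237
vertex 2.028 -0.636 0.434
endloop
endfacet
facet normal -0.018 0.987 0.158
outer loop
vertex 2.222 -0.572 0.057
vertex 2.028 -0.636 0.434
vertex 3.667 -0.7 1.023
endloop
endfacet
facet normal -0.845 -0.245 -0.475
outer loop
vertex 2.028 -0.636 0.434
vertex 2.273 -1.1 0.237
vertex 1.978 -0.972 0.696
endloop
endfacet
facet normal -0.244 0.619 0.747
outer loop
vertex 2.028 -0.636 0.434
vertex 1.978 -0.972 0.696
vertex 3.667 -0.7 1.023
endloop
endfacet
facet normal -0.845 -0.243 -0.476
outer loop
vertex 1.978 -0.972 0.696
vertex 2.273 -1.1 0.237
vertex 2.1 -1.383 0.689
endloop
endfacet
facet normal -0.179 -0.070 0.981
outer loop
vertex 1.978 -0.972 0.696
vertex 2.1 -1.383 0.689
vertex 3.667 -0.7 1.023
endloop
endfacet
facet normal -0.846 -0.242 -0.475
outer loop
vertex 2.1 -1.383 0.689
vertex 2.273 -1.1 0.237
vertex 2.323 -1.628 0.417
endloop
endfacet
facet normal 0.140 -0.676 0.724
outer loop
vertex 2.1 -1.383 0.689
vertex 2.323 -1.628 0.417
vertex 3.667 -0.7 1.023
endloop
endfacet
facet normal -0.845 -0.242 -0.476
outer loop
vertex 2.323 -1.628 0.417
vertex 2.273 -1.1 0.237
vertex 2.517 -1.564 0.04
endloop
endfacet
facet normal 0.524 -0.842 0.127
outer loop
vertex 2.323 -1.628 0.417
vertex 2.517 -1.564 0.04
vertex 3.667 -0.7 1.023
endloop
endfacet
facet normal -0.845 -0.242 -0.476
outer loop
vertex 2.517 -1.564 0.04
vertex 2.273 -1.1 0.237
vertex 2.568 -1.229 -0.221
endloop
endfacet
facet normal 0.750 -0.474 -0.461
outer loop
vertex 2.517 -1.564 0.04
vertex 2.568 -1.229 -0.221
vertex 3.667 -0.7 1.023
endloop
endfacet

endsolid


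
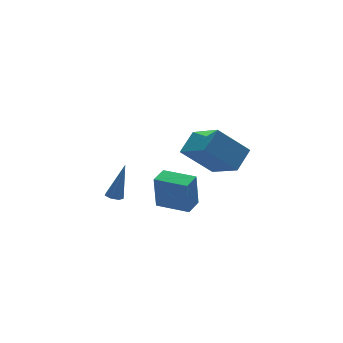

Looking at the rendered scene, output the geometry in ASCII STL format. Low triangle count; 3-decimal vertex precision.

solid 
facet normal -0.665 0.291 0.687
outer loop
vertex 2.513 -3.625 2.324
vertex 3.526 -2.997 3.039
vertex 2.17 -1.829 1.232
endloop
endfacet
facet normal -0.729 -0.452 -0.514
outer loop
vertex 3.574 -2.443 -0.219
vertex 2.513 -3.625 2.324
vertex 2.17 -1.829 1.232
endloop
endfacet
facet normal -0.665 0.291 0.687
outer loop
vertex 2.17 -1.829 1.232
vertex 3.526 -2.997 3.039
vertex 3.183 -1.201 1.947
endloop
endfacet
facet normal -0.161 0.843 -0.513
outer loop
vertex 3.183 -1.201 1.947
vertex 3.574 -2.443 -0.219
vertex 2.17 -1.829 1.232
endloop
endfacet
facet normal 0.161 -0.843 0.513
outer loop
vertex 2.513 -3.625 2.324
vertex 4.93 -3.611 1.588
vertex 3.526 -2.997 3.039
endloop
endfacet
facet normal -0.729 -0.452 -0.514
outer loop
vertex 3.917 -4.239 0.873
vertex 2.513 -3.625 2.324
vertex 3.574 -2.443 -0.219
endloop
endfacet
facet normal 0.161 -0.843 0.513
outer loop
vertex 3.917 -4.239 0.873
vertex 4.93 -3.611 1.588
vertex 2.513 -3.625 2.324
endloop
endfacet
facet normal 0.729 0.452 0.514
outer loop
vertex 3.526 -2.997 3.039
vertex 4.93 -3.611 1.588
vertex 3.183 -1.201 1.947
endloop
endfacet
facet normal -0.161 0.843 -0.513
outer loop
vertex 4.587 -1.815 0.496
vertex 3.574 -2.443 -0.219
vertex 3.183 -1.201 1.947
endloop
endfacet
facet normal 0.729 0.452 0.514
outer loop
vertex 3.183 -1.201 1.947
vertex 4.93 -3.611 1.588
vertex 4.587 -1.815 0.496
endloop
endfacet
facet normal 0.665 -0.291 -0.687
outer loop
vertex 4.587 -1.815 0.496
vertex 3.917 -4.239 0.873
vertex 3.574 -2.443 -0.219
endloop
endfacet
facet normal 0.665 -0.291 -0.687
outer loop
vertex 4.93 -3.611 1.588
vertex 3.917 -4.239 0.873
vertex 4.587 -1.815 0.496
endloop
endfacet
facet normal -0.346 -0.094 -0.934
outer loop
vertex 1.519 3.088 -4.964
vertex 1.129 3.379 -4.849
vertex 1.576 3.513 -5.028
endloop
endfacet
facet normal 0.980 -0.151 -0.128
outer loop
vertex 1.519 3.088 -4.964
vertex 1.576 3.513 -5.028
vertex 1.871 3.581 -2.851
endloop
endfacet
facet normal -0.346 -0.094 -0.934
outer loop
vertex 1.576 3.513 -5.028
vertex 1.129 3.379 -4.849
vertex 1.296 3.837 -4.957
endloop
endfacet
facet normal 0.738 0.664 -0.121
outer loop
vertex 1.576 3.513 -5.028
vertex 1.296 3.837 -4.957
vertex 1.871 3.581 -2.851
endloop
endfacet
facet normal -0.347 -0.094 -0.933
outer loop
vertex 1.296 3.837 -4.957
vertex 1.129 3.379 -4.849
vertex 0.89 3.816 -4.804
endloop
endfacet
facet normal -0.005 0.993 0.122
outer loop
vertex 1.296 3.837 -4.957
vertex 0.89 3.816 -4.804
vertex 1.871 3.581 -2.851
endloop
endfacet
facet normal -0.347 -0.094 -0.933
outer loop
vertex 0.89 3.816 -4.804
vertex 1.129 3.379 -4.849
vertex 0.665 3.465 -4.685
endloop
endfacet
facet normal -0.693 0.586 0.419
outer loop
vertex 0.89 3.816 -4.804
vertex 0.665 3.465 -4.685
vertex 1.871 3.581 -2.851
endloop
endfacet
facet normal -0.347 -0.095 -0.933
outer loop
vertex 0.665 3.465 -4.685
vertex 1.129 3.379 -4.849
vertex 0.789 3.049 -4.689
endloop
endfacet
facet normal -0.803 -0.245 0.543
outer loop
vertex 0.665 3.465 -4.685
vertex 0.789 3.049 -4.689
vertex 1.871 3.581 -2.851
endloop
endfacet
facet normal -0.347 -0.095 -0.933
outer loop
vertex 0.789 3.049 -4.689
vertex 1.129 3.379 -4.849
vertex 1.169 2.881 -4.813
endloop
endfacet
facet normal -0.256 -0.878 0.405
outer loop
vertex 0.789 3.049 -4.689
vertex 1.169 2.881 -4.813
vertex 1.871 3.581 -2.851
endloop
endfacet
facet normal -0.346 -0.095 -0.933
outer loop
vertex 1.169 2.881 -4.813
vertex 1.129 3.379 -4.849
vertex 1.519 3.088 -4.964
endloop
endfacet
facet normal 0.539 -0.835 0.105
outer loop
vertex 1.169 2.881 -4.813
vertex 1.519 3.088 -4.964
vertex 1.871 3.581 -2.851
endloop
endfacet
facet normal -0.597 0.801 -0.045
outer loop
vertex 1.652 -0.083 -1.621
vertex 2.476 0.534 -1.582
vertex 1.761 -0.108 -3.518
endloop
endfacet
facet normal -0.800 -0.599 -0.038
outer loop
vertex 2.824 -1.534 -3.438
vertex 1.652 -0.083 -1.621
vertex 1.761 -0.108 -3.518
endloop
endfacet
facet normal -0.597 0.801 -0.045
outer loop
vertex 1.761 -0.108 -3.518
vertex 2.476 0.534 -1.582
vertex 2.585 0.508 -3.479
endloop
endfacet
facet normal 0.057 -0.013 -0.998
outer loop
vertex 2.585 0.508 -3.479
vertex 2.824 -1.534 -3.438
vertex 1.761 -0.108 -3.518
endloop
endfacet
facet normal -0.057 0.013 0.998
outer loop
vertex 1.652 -0.083 -1.621
vertex 3.539 -0.892 -1.502
vertex 2.476 0.534 -1.582
endloop
endfacet
facet normal -0.800 -0.599 -0.038
outer loop
vertex 2.715 -1.508 -1.541
vertex 1.652 -0.083 -1.621
vertex 2.824 -1.534 -3.438
endloop
endfacet
facet normal -0.057 0.013 0.998
outer loop
vertex 2.715 -1.508 -1.541
vertex 3.539 -0.892 -1.502
vertex 1.652 -0.083 -1.621
endloop
endfacet
facet normal 0.800 0.599 0.038
outer loop
vertex 2.476 0.534 -1.582
vertex 3.539 -0.892 -1.502
vertex 2.585 0.508 -3.479
endloop
endfacet
facet normal 0.057 -0.013 -0.998
outer loop
vertex 3.648 -0.917 -3.399
vertex 2.824 -1.534 -3.438
vertex 2.585 0.508 -3.479
endloop
endfacet
facet normal 0.800 0.599 0.038
outer loop
vertex 2.585 0.508 -3.479
vertex 3.539 -0.892 -1.502
vertex 3.648 -0.917 -3.399
endloop
endfacet
facet normal 0.597 -0.801 0.045
outer loop
vertex 3.648 -0.917 -3.399
vertex 2.715 -1.508 -1.541
vertex 2.824 -1.534 -3.438
endloop
endfacet
facet normal 0.597 -0.801 0.045
outer loop
vertex 3.539 -0.892 -1.502
vertex 2.715 -1.508 -1.541
vertex 3.648 -0.917 -3.399
endloop
endfacet

endsolid


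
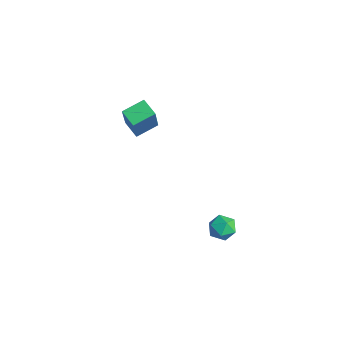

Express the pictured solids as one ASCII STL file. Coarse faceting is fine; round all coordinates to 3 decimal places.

solid 
facet normal -0.604 0.651 0.460
outer loop
vertex 1.372 -1.732 0.656
vertex 1.509 -2.016 1.238
vertex 1.882 -1.515 1.018
endloop
endfacet
facet normal -0.314 0.942 -0.122
outer loop
vertex 1.372 -1.732 0.656
vertex 1.882 -1.515 1.018
vertex 1.946 -1.579 0.361
endloop
endfacet
facet normal -0.494 0.538 -0.683
outer loop
vertex 1.372 -1.732 0.656
vertex 1.946 -1.579 0.361
vertex 1.612 -2.121 0.176
endloop
endfacet
facet normal -0.895 -0.001 -0.446
outer loop
vertex 1.372 -1.732 0.656
vertex 1.612 -2.121 0.176
vertex 1.342 -2.39 0.718
endloop
endfacet
facet normal -0.963 0.068 0.260
outer loop
vertex 1.372 -1.732 0.656
vertex 1.342 -2.39 0.718
vertex 1.509 -2.016 1.238
endloop
endfacet
facet normal 0.397 0.916 -0.051
outer loop
vertex 1.946 -1.579 0.361
vertex 1.882 -1.515 1.018
vertex 2.438 -1.77 0.762
endloop
endfacet
facet normal -0.074 0.446 0.892
outer loop
vertex 1.882 -1.515 1.018
vertex 1.509 -2.016 1.238
vertex 2.168 -2.039 1.304
endloop
endfacet
facet normal -0.656 -0.497 0.568
outer loop
vertex 1.509 -2.016 1.238
vertex 1.342 -2.39 0.718
vertex 1.834 -2.581 1.119
endloop
endfacet
facet normal -0.545 -0.611 -0.575
outer loop
vertex 1.342 -2.39 0.718
vertex 1.612 -2.121 0.176
vertex 1.898 -2.645 0.462
endloop
endfacet
facet normal 0.105 0.263 -0.959
outer loop
vertex 1.612 -2.121 0.176
vertex 1.946 -1.579 0.361
vertex 2.271 -2.144 0.242
endloop
endfacet
facet normal 0.895 0.001 0.446
outer loop
vertex 2.408 -2.428 0.824
vertex 2.438 -1.77 0.762
vertex 2.168 -2.039 1.304
endloop
endfacet
facet normal 0.494 -0.538 0.683
outer loop
vertex 2.408 -2.428 0.824
vertex 2.168 -2.039 1.304
vertex 1.834 -2.581 1.119
endloop
endfacet
facet normal 0.314 -0.942 0.122
outer loop
vertex 2.408 -2.428 0.824
vertex 1.834 -2.581 1.119
vertex 1.898 -2.645 0.462
endloop
endfacet
facet normal 0.604 -0.651 -0.460
outer loop
vertex 2.408 -2.428 0.824
vertex 1.898 -2.645 0.462
vertex 2.271 -2.144 0.242
endloop
endfacet
facet normal 0.963 -0.068 -0.260
outer loop
vertex 2.408 -2.428 0.824
vertex 2.271 -2.144 0.242
vertex 2.438 -1.77 0.762
endloop
endfacet
facet normal 0.545 0.611 0.575
outer loop
vertex 2.168 -2.039 1.304
vertex 2.438 -1.77 0.762
vertex 1.882 -1.515 1.018
endloop
endfacet
facet normal -0.105 -0.263 0.959
outer loop
vertex 1.834 -2.581 1.119
vertex 2.168 -2.039 1.304
vertex 1.509 -2.016 1.238
endloop
endfacet
facet normal -0.397 -0.916 0.051
outer loop
vertex 1.898 -2.645 0.462
vertex 1.834 -2.581 1.119
vertex 1.342 -2.39 0.718
endloop
endfacet
facet normal 0.074 -0.446 -0.892
outer loop
vertex 2.271 -2.144 0.242
vertex 1.898 -2.645 0.462
vertex 1.612 -2.121 0.176
endloop
endfacet
facet normal 0.656 0.497 -0.568
outer loop
vertex 2.438 -1.77 0.762
vertex 2.271 -2.144 0.242
vertex 1.946 -1.579 0.361
endloop
endfacet
facet normal -0.423 0.282 -0.861
outer loop
vertex -4.495 -3.254 2.975
vertex -4.498 -2.219 3.316
vertex -3.698 -3.135 2.622
endloop
endfacet
facet normal 0.003 -0.950 -0.313
outer loop
vertex -2.882 -3.681 4.284
vertex -4.495 -3.254 2.975
vertex -3.698 -3.135 2.622
endloop
endfacet
facet normal -0.423 0.283 -0.861
outer loop
vertex -3.698 -3.135 2.622
vertex -4.498 -2.219 3.316
vertex -3.701 -2.1 2.964
endloop
endfacet
facet normal 0.906 0.135 -0.401
outer loop
vertex -3.701 -2.1 2.964
vertex -2.882 -3.681 4.284
vertex -3.698 -3.135 2.622
endloop
endfacet
facet normal -0.906 -0.135 0.401
outer loop
vertex -4.495 -3.254 2.975
vertex -3.682 -2.765 4.978
vertex -4.498 -2.219 3.316
endloop
endfacet
facet normal 0.003 -0.950 -0.314
outer loop
vertex -3.679 -3.8 4.636
vertex -4.495 -3.254 2.975
vertex -2.882 -3.681 4.284
endloop
endfacet
facet normal -0.906 -0.135 0.401
outer loop
vertex -3.679 -3.8 4.636
vertex -3.682 -2.765 4.978
vertex -4.495 -3.254 2.975
endloop
endfacet
facet normal -0.003 0.950 0.314
outer loop
vertex -4.498 -2.219 3.316
vertex -3.682 -2.765 4.978
vertex -3.701 -2.1 2.964
endloop
endfacet
facet normal 0.906 0.135 -0.401
outer loop
vertex -2.885 -2.646 4.625
vertex -2.882 -3.681 4.284
vertex -3.701 -2.1 2.964
endloop
endfacet
facet normal -0.003 0.950 0.314
outer loop
vertex -3.701 -2.1 2.964
vertex -3.682 -2.765 4.978
vertex -2.885 -2.646 4.625
endloop
endfacet
facet normal 0.423 -0.283 0.861
outer loop
vertex -2.885 -2.646 4.625
vertex -3.679 -3.8 4.636
vertex -2.882 -3.681 4.284
endloop
endfacet
facet normal 0.423 -0.283 0.861
outer loop
vertex -3.682 -2.765 4.978
vertex -3.679 -3.8 4.636
vertex -2.885 -2.646 4.625
endloop
endfacet

endsolid


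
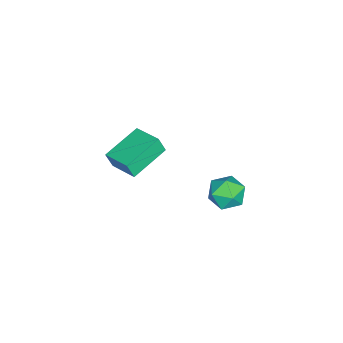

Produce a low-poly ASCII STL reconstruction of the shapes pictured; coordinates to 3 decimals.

solid 
facet normal -0.491 -0.837 -0.241
outer loop
vertex 0.597 -2.857 0.028
vertex -1.201 -1.956 0.558
vertex 0.496 -2.55 -0.834
endloop
endfacet
facet normal 0.865 -0.433 -0.255
outer loop
vertex 1.261 -1.244 -0.458
vertex 0.597 -2.857 0.028
vertex 0.496 -2.55 -0.834
endloop
endfacet
facet normal -0.490 -0.838 -0.240
outer loop
vertex 0.496 -2.55 -0.834
vertex -1.201 -1.956 0.558
vertex -1.302 -1.65 -0.303
endloop
endfacet
facet normal -0.109 0.334 -0.936
outer loop
vertex -1.302 -1.65 -0.303
vertex 1.261 -1.244 -0.458
vertex 0.496 -2.55 -0.834
endloop
endfacet
facet normal 0.109 -0.333 0.936
outer loop
vertex 0.597 -2.857 0.028
vertex -0.436 -0.65 0.934
vertex -1.201 -1.956 0.558
endloop
endfacet
facet normal 0.865 -0.433 -0.255
outer loop
vertex 1.362 -1.55 0.403
vertex 0.597 -2.857 0.028
vertex 1.261 -1.244 -0.458
endloop
endfacet
facet normal 0.110 -0.333 0.936
outer loop
vertex 1.362 -1.55 0.403
vertex -0.436 -0.65 0.934
vertex 0.597 -2.857 0.028
endloop
endfacet
facet normal -0.865 0.433 0.255
outer loop
vertex -1.201 -1.956 0.558
vertex -0.436 -0.65 0.934
vertex -1.302 -1.65 -0.303
endloop
endfacet
facet normal -0.109 0.333 -0.937
outer loop
vertex -0.537 -0.343 0.072
vertex 1.261 -1.244 -0.458
vertex -1.302 -1.65 -0.303
endloop
endfacet
facet normal -0.865 0.433 0.255
outer loop
vertex -1.302 -1.65 -0.303
vertex -0.436 -0.65 0.934
vertex -0.537 -0.343 0.072
endloop
endfacet
facet normal 0.491 0.838 0.240
outer loop
vertex -0.537 -0.343 0.072
vertex 1.362 -1.55 0.403
vertex 1.261 -1.244 -0.458
endloop
endfacet
facet normal 0.490 0.838 0.241
outer loop
vertex -0.436 -0.65 0.934
vertex 1.362 -1.55 0.403
vertex -0.537 -0.343 0.072
endloop
endfacet
facet normal 0.296 0.930 0.218
outer loop
vertex 3.94 4.552 2.4
vertex 3.449 4.525 3.184
vertex 4.331 4.245 3.18
endloop
endfacet
facet normal 0.792 0.588 -0.166
outer loop
vertex 3.94 4.552 2.4
vertex 4.331 4.245 3.18
vertex 4.489 3.807 2.381
endloop
endfacet
facet normal 0.493 0.383 -0.781
outer loop
vertex 3.94 4.552 2.4
vertex 4.489 3.807 2.381
vertex 3.704 3.816 1.89
endloop
endfacet
facet normal -0.188 0.599 -0.778
outer loop
vertex 3.94 4.552 2.4
vertex 3.704 3.816 1.89
vertex 3.062 4.26 2.387
endloop
endfacet
facet normal -0.309 0.937 -0.161
outer loop
vertex 3.94 4.552 2.4
vertex 3.062 4.26 2.387
vertex 3.449 4.525 3.184
endloop
endfacet
facet normal 0.981 0.002 0.193
outer loop
vertex 4.489 3.807 2.381
vertex 4.331 4.245 3.18
vertex 4.338 3.32 3.153
endloop
endfacet
facet normal 0.180 0.556 0.812
outer loop
vertex 4.331 4.245 3.18
vertex 3.449 4.525 3.184
vertex 3.696 3.764 3.65
endloop
endfacet
facet normal -0.800 0.566 0.200
outer loop
vertex 3.449 4.525 3.184
vertex 3.062 4.26 2.387
vertex 2.911 3.773 3.159
endloop
endfacet
facet normal -0.604 0.019 -0.797
outer loop
vertex 3.062 4.26 2.387
vertex 3.704 3.816 1.89
vertex 3.069 3.335 2.36
endloop
endfacet
facet normal 0.498 -0.330 -0.802
outer loop
vertex 3.704 3.816 1.89
vertex 4.489 3.807 2.381
vertex 3.951 3.055 2.356
endloop
endfacet
facet normal 0.188 -0.599 0.778
outer loop
vertex 3.46 3.028 3.14
vertex 4.338 3.32 3.153
vertex 3.696 3.764 3.65
endloop
endfacet
facet normal -0.493 -0.383 0.781
outer loop
vertex 3.46 3.028 3.14
vertex 3.696 3.764 3.65
vertex 2.911 3.773 3.159
endloop
endfacet
facet normal -0.792 -0.588 0.166
outer loop
vertex 3.46 3.028 3.14
vertex 2.911 3.773 3.159
vertex 3.069 3.335 2.36
endloop
endfacet
facet normal -0.296 -0.930 -0.218
outer loop
vertex 3.46 3.028 3.14
vertex 3.069 3.335 2.36
vertex 3.951 3.055 2.356
endloop
endfacet
facet normal 0.309 -0.937 0.161
outer loop
vertex 3.46 3.028 3.14
vertex 3.951 3.055 2.356
vertex 4.338 3.32 3.153
endloop
endfacet
facet normal 0.604 -0.019 0.797
outer loop
vertex 3.696 3.764 3.65
vertex 4.338 3.32 3.153
vertex 4.331 4.245 3.18
endloop
endfacet
facet normal -0.498 0.330 0.802
outer loop
vertex 2.911 3.773 3.159
vertex 3.696 3.764 3.65
vertex 3.449 4.525 3.184
endloop
endfacet
facet normal -0.981 -0.002 -0.193
outer loop
vertex 3.069 3.335 2.36
vertex 2.911 3.773 3.159
vertex 3.062 4.26 2.387
endloop
endfacet
facet normal -0.180 -0.556 -0.812
outer loop
vertex 3.951 3.055 2.356
vertex 3.069 3.335 2.36
vertex 3.704 3.816 1.89
endloop
endfacet
facet normal 0.800 -0.566 -0.200
outer loop
vertex 4.338 3.32 3.153
vertex 3.951 3.055 2.356
vertex 4.489 3.807 2.381
endloop
endfacet

endsolid


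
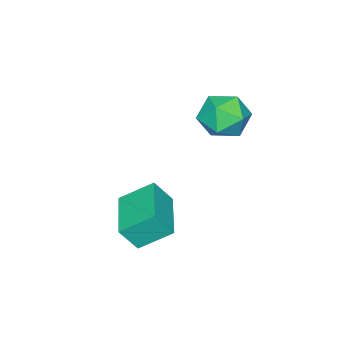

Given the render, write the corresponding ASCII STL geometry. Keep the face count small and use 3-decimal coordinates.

solid 
facet normal -0.194 0.967 -0.163
outer loop
vertex -0.14 -1.073 -0.986
vertex -0.837 -1.122 -0.446
vertex -0.043 -0.908 -0.124
endloop
endfacet
facet normal 0.504 0.836 -0.217
outer loop
vertex -0.14 -1.073 -0.986
vertex -0.043 -0.908 -0.124
vertex 0.563 -1.385 -0.554
endloop
endfacet
facet normal 0.598 0.343 -0.725
outer loop
vertex -0.14 -1.073 -0.986
vertex 0.563 -1.385 -0.554
vertex 0.144 -1.895 -1.141
endloop
endfacet
facet normal -0.044 0.170 -0.984
outer loop
vertex -0.14 -1.073 -0.986
vertex 0.144 -1.895 -1.141
vertex -0.721 -1.732 -1.074
endloop
endfacet
facet normal -0.533 0.555 -0.638
outer loop
vertex -0.14 -1.073 -0.986
vertex -0.721 -1.732 -1.074
vertex -0.837 -1.122 -0.446
endloop
endfacet
facet normal 0.725 0.558 0.403
outer loop
vertex 0.563 -1.385 -0.554
vertex -0.043 -0.908 -0.124
vertex 0.301 -1.628 0.254
endloop
endfacet
facet normal -0.406 0.771 0.490
outer loop
vertex -0.043 -0.908 -0.124
vertex -0.837 -1.122 -0.446
vertex -0.564 -1.465 0.321
endloop
endfacet
facet normal -0.955 0.105 -0.278
outer loop
vertex -0.837 -1.122 -0.446
vertex -0.721 -1.732 -1.074
vertex -0.983 -1.975 -0.266
endloop
endfacet
facet normal -0.163 -0.518 -0.839
outer loop
vertex -0.721 -1.732 -1.074
vertex 0.144 -1.895 -1.141
vertex -0.377 -2.452 -0.696
endloop
endfacet
facet normal 0.876 -0.238 -0.419
outer loop
vertex 0.144 -1.895 -1.141
vertex 0.563 -1.385 -0.554
vertex 0.417 -2.238 -0.374
endloop
endfacet
facet normal 0.044 -0.170 0.984
outer loop
vertex -0.28 -2.287 0.166
vertex 0.301 -1.628 0.254
vertex -0.564 -1.465 0.321
endloop
endfacet
facet normal -0.598 -0.343 0.725
outer loop
vertex -0.28 -2.287 0.166
vertex -0.564 -1.465 0.321
vertex -0.983 -1.975 -0.266
endloop
endfacet
facet normal -0.504 -0.836 0.217
outer loop
vertex -0.28 -2.287 0.166
vertex -0.983 -1.975 -0.266
vertex -0.377 -2.452 -0.696
endloop
endfacet
facet normal 0.194 -0.967 0.163
outer loop
vertex -0.28 -2.287 0.166
vertex -0.377 -2.452 -0.696
vertex 0.417 -2.238 -0.374
endloop
endfacet
facet normal 0.533 -0.555 0.638
outer loop
vertex -0.28 -2.287 0.166
vertex 0.417 -2.238 -0.374
vertex 0.301 -1.628 0.254
endloop
endfacet
facet normal 0.163 0.518 0.839
outer loop
vertex -0.564 -1.465 0.321
vertex 0.301 -1.628 0.254
vertex -0.043 -0.908 -0.124
endloop
endfacet
facet normal -0.876 0.238 0.419
outer loop
vertex -0.983 -1.975 -0.266
vertex -0.564 -1.465 0.321
vertex -0.837 -1.122 -0.446
endloop
endfacet
facet normal -0.725 -0.558 -0.403
outer loop
vertex -0.377 -2.452 -0.696
vertex -0.983 -1.975 -0.266
vertex -0.721 -1.732 -1.074
endloop
endfacet
facet normal 0.406 -0.771 -0.490
outer loop
vertex 0.417 -2.238 -0.374
vertex -0.377 -2.452 -0.696
vertex 0.144 -1.895 -1.141
endloop
endfacet
facet normal 0.955 -0.105 0.278
outer loop
vertex 0.301 -1.628 0.254
vertex 0.417 -2.238 -0.374
vertex 0.563 -1.385 -0.554
endloop
endfacet
facet normal -0.792 -0.608 0.060
outer loop
vertex 2.485 -3.507 -3.232
vertex 1.892 -2.665 -2.524
vertex 2.119 -3.107 -4.013
endloop
endfacet
facet normal 0.475 -0.673 -0.567
outer loop
vertex 3.488 -2.055 -4.116
vertex 2.485 -3.507 -3.232
vertex 2.119 -3.107 -4.013
endloop
endfacet
facet normal -0.792 -0.608 0.060
outer loop
vertex 2.119 -3.107 -4.013
vertex 1.892 -2.665 -2.524
vertex 1.526 -2.265 -3.304
endloop
endfacet
facet normal -0.385 0.421 -0.822
outer loop
vertex 1.526 -2.265 -3.304
vertex 3.488 -2.055 -4.116
vertex 2.119 -3.107 -4.013
endloop
endfacet
facet normal 0.385 -0.420 0.822
outer loop
vertex 2.485 -3.507 -3.232
vertex 3.261 -1.613 -2.627
vertex 1.892 -2.665 -2.524
endloop
endfacet
facet normal 0.474 -0.673 -0.568
outer loop
vertex 3.854 -2.455 -3.336
vertex 2.485 -3.507 -3.232
vertex 3.488 -2.055 -4.116
endloop
endfacet
facet normal 0.385 -0.420 0.821
outer loop
vertex 3.854 -2.455 -3.336
vertex 3.261 -1.613 -2.627
vertex 2.485 -3.507 -3.232
endloop
endfacet
facet normal -0.474 0.673 0.568
outer loop
vertex 1.892 -2.665 -2.524
vertex 3.261 -1.613 -2.627
vertex 1.526 -2.265 -3.304
endloop
endfacet
facet normal -0.385 0.420 -0.822
outer loop
vertex 2.895 -1.213 -3.408
vertex 3.488 -2.055 -4.116
vertex 1.526 -2.265 -3.304
endloop
endfacet
facet normal -0.474 0.673 0.567
outer loop
vertex 1.526 -2.265 -3.304
vertex 3.261 -1.613 -2.627
vertex 2.895 -1.213 -3.408
endloop
endfacet
facet normal 0.792 0.608 -0.060
outer loop
vertex 2.895 -1.213 -3.408
vertex 3.854 -2.455 -3.336
vertex 3.488 -2.055 -4.116
endloop
endfacet
facet normal 0.792 0.608 -0.060
outer loop
vertex 3.261 -1.613 -2.627
vertex 3.854 -2.455 -3.336
vertex 2.895 -1.213 -3.408
endloop
endfacet

endsolid
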